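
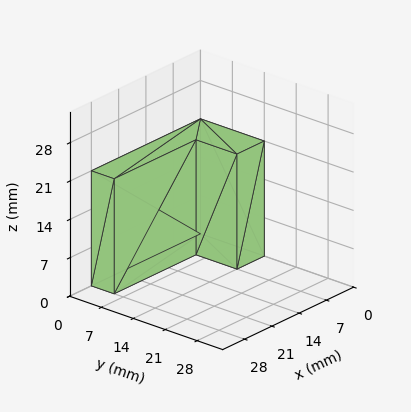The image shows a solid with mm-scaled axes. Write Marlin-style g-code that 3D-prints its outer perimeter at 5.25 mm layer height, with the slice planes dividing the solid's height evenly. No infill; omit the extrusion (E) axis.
Reading the render: the shape is an L-shaped prism: outer 28 × 14 mm, arm thicknesses ≈ 5 mm (horizontal) and 7 mm (vertical), extruded 21 mm in z (dimensions read to the nearest mm from the axis ticks). For the g-code, the solid's height is divided into equal slices at the stated Δz and each level perimeter traced with G1 moves after a G0 lift.

; perimeter-only toolpath
G21 ; units = mm
G90 ; absolute positioning
G28 ; home
; layer 1
G0 Z5.25
G0 X0.00 Y0.00
G1 X28.00 Y0.00
G1 X28.00 Y5.00
G1 X7.00 Y5.00
G1 X7.00 Y14.00
G1 X0.00 Y14.00
G1 X0.00 Y0.00
; layer 2
G0 Z10.50
G0 X0.00 Y0.00
G1 X28.00 Y0.00
G1 X28.00 Y5.00
G1 X7.00 Y5.00
G1 X7.00 Y14.00
G1 X0.00 Y14.00
G1 X0.00 Y0.00
; layer 3
G0 Z15.75
G0 X0.00 Y0.00
G1 X28.00 Y0.00
G1 X28.00 Y5.00
G1 X7.00 Y5.00
G1 X7.00 Y14.00
G1 X0.00 Y14.00
G1 X0.00 Y0.00
; layer 4
G0 Z21.00
G0 X0.00 Y0.00
G1 X28.00 Y0.00
G1 X28.00 Y5.00
G1 X7.00 Y5.00
G1 X7.00 Y14.00
G1 X0.00 Y14.00
G1 X0.00 Y0.00
M2 ; end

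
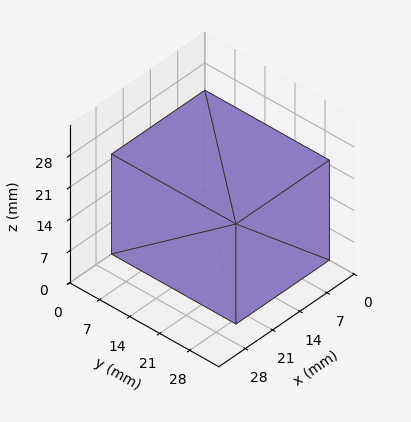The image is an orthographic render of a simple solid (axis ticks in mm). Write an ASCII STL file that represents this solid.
Reading the render: the shape is a rectangular box, roughly 24 × 29 mm footprint and 22 mm tall (dimensions read to the nearest mm from the axis ticks). For the STL, each face is triangulated and given an outward normal.

solid part
  facet normal 0.0000 0.0000 -1.0000
    outer loop
      vertex 24.000 29.000 0.000
      vertex 24.000 0.000 0.000
      vertex 0.000 0.000 0.000
    endloop
  endfacet
  facet normal 0.0000 0.0000 -1.0000
    outer loop
      vertex 0.000 29.000 0.000
      vertex 24.000 29.000 0.000
      vertex 0.000 0.000 0.000
    endloop
  endfacet
  facet normal 0.0000 0.0000 1.0000
    outer loop
      vertex 0.000 0.000 22.000
      vertex 24.000 0.000 22.000
      vertex 24.000 29.000 22.000
    endloop
  endfacet
  facet normal 0.0000 0.0000 1.0000
    outer loop
      vertex 0.000 0.000 22.000
      vertex 24.000 29.000 22.000
      vertex 0.000 29.000 22.000
    endloop
  endfacet
  facet normal 0.0000 -1.0000 0.0000
    outer loop
      vertex 0.000 0.000 0.000
      vertex 24.000 0.000 0.000
      vertex 24.000 0.000 22.000
    endloop
  endfacet
  facet normal 0.0000 -1.0000 0.0000
    outer loop
      vertex 0.000 0.000 0.000
      vertex 24.000 0.000 22.000
      vertex 0.000 0.000 22.000
    endloop
  endfacet
  facet normal 0.0000 1.0000 0.0000
    outer loop
      vertex 24.000 29.000 22.000
      vertex 24.000 29.000 0.000
      vertex 0.000 29.000 0.000
    endloop
  endfacet
  facet normal 0.0000 1.0000 0.0000
    outer loop
      vertex 0.000 29.000 22.000
      vertex 24.000 29.000 22.000
      vertex 0.000 29.000 0.000
    endloop
  endfacet
  facet normal -1.0000 0.0000 0.0000
    outer loop
      vertex 0.000 29.000 22.000
      vertex 0.000 29.000 0.000
      vertex 0.000 0.000 0.000
    endloop
  endfacet
  facet normal -1.0000 0.0000 0.0000
    outer loop
      vertex 0.000 0.000 22.000
      vertex 0.000 29.000 22.000
      vertex 0.000 0.000 0.000
    endloop
  endfacet
  facet normal 1.0000 0.0000 0.0000
    outer loop
      vertex 24.000 0.000 0.000
      vertex 24.000 29.000 0.000
      vertex 24.000 29.000 22.000
    endloop
  endfacet
  facet normal 1.0000 0.0000 0.0000
    outer loop
      vertex 24.000 0.000 0.000
      vertex 24.000 29.000 22.000
      vertex 24.000 0.000 22.000
    endloop
  endfacet
endsolid part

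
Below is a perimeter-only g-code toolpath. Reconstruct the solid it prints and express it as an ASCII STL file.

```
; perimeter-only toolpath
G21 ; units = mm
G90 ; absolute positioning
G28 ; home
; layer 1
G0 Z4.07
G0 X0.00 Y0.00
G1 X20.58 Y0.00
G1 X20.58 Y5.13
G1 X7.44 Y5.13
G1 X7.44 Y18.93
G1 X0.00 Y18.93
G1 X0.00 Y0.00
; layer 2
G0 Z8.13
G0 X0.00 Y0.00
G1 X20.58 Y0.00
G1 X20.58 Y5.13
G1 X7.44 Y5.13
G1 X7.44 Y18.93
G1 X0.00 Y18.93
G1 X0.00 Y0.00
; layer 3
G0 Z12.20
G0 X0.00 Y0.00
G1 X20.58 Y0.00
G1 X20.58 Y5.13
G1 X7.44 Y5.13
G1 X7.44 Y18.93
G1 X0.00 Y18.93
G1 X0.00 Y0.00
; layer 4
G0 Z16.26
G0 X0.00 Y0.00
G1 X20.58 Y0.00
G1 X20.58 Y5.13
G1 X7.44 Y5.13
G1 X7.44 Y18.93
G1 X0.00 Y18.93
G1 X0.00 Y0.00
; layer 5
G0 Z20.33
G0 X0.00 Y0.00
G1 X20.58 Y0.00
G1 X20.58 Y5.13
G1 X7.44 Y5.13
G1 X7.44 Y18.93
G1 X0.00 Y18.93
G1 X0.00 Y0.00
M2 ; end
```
solid part
  facet normal 0.0000 0.0000 -1.0000
    outer loop
      vertex 20.58 5.13 0.00
      vertex 20.58 0.00 0.00
      vertex 0.00 0.00 0.00
    endloop
  endfacet
  facet normal 0.0000 0.0000 -1.0000
    outer loop
      vertex 7.44 5.13 0.00
      vertex 20.58 5.13 0.00
      vertex 0.00 0.00 0.00
    endloop
  endfacet
  facet normal 0.0000 0.0000 -1.0000
    outer loop
      vertex 7.44 18.93 0.00
      vertex 7.44 5.13 0.00
      vertex 0.00 0.00 0.00
    endloop
  endfacet
  facet normal 0.0000 0.0000 -1.0000
    outer loop
      vertex 0.00 18.93 0.00
      vertex 7.44 18.93 0.00
      vertex 0.00 0.00 0.00
    endloop
  endfacet
  facet normal 0.0000 0.0000 1.0000
    outer loop
      vertex 0.00 0.00 20.33
      vertex 20.58 0.00 20.33
      vertex 20.58 5.13 20.33
    endloop
  endfacet
  facet normal 0.0000 0.0000 1.0000
    outer loop
      vertex 0.00 0.00 20.33
      vertex 20.58 5.13 20.33
      vertex 7.44 5.13 20.33
    endloop
  endfacet
  facet normal 0.0000 0.0000 1.0000
    outer loop
      vertex 0.00 0.00 20.33
      vertex 7.44 5.13 20.33
      vertex 7.44 18.93 20.33
    endloop
  endfacet
  facet normal 0.0000 0.0000 1.0000
    outer loop
      vertex 0.00 0.00 20.33
      vertex 7.44 18.93 20.33
      vertex 0.00 18.93 20.33
    endloop
  endfacet
  facet normal 0.0000 -1.0000 0.0000
    outer loop
      vertex 0.00 0.00 0.00
      vertex 20.58 0.00 0.00
      vertex 20.58 0.00 20.33
    endloop
  endfacet
  facet normal 0.0000 -1.0000 0.0000
    outer loop
      vertex 0.00 0.00 0.00
      vertex 20.58 0.00 20.33
      vertex 0.00 0.00 20.33
    endloop
  endfacet
  facet normal 1.0000 0.0000 0.0000
    outer loop
      vertex 20.58 0.00 0.00
      vertex 20.58 5.13 0.00
      vertex 20.58 5.13 20.33
    endloop
  endfacet
  facet normal 1.0000 0.0000 0.0000
    outer loop
      vertex 20.58 0.00 0.00
      vertex 20.58 5.13 20.33
      vertex 20.58 0.00 20.33
    endloop
  endfacet
  facet normal 0.0000 1.0000 0.0000
    outer loop
      vertex 20.58 5.13 0.00
      vertex 7.44 5.13 0.00
      vertex 7.44 5.13 20.33
    endloop
  endfacet
  facet normal 0.0000 1.0000 0.0000
    outer loop
      vertex 20.58 5.13 0.00
      vertex 7.44 5.13 20.33
      vertex 20.58 5.13 20.33
    endloop
  endfacet
  facet normal 1.0000 0.0000 0.0000
    outer loop
      vertex 7.44 5.13 0.00
      vertex 7.44 18.93 0.00
      vertex 7.44 18.93 20.33
    endloop
  endfacet
  facet normal 1.0000 0.0000 0.0000
    outer loop
      vertex 7.44 5.13 0.00
      vertex 7.44 18.93 20.33
      vertex 7.44 5.13 20.33
    endloop
  endfacet
  facet normal 0.0000 1.0000 0.0000
    outer loop
      vertex 7.44 18.93 0.00
      vertex 0.00 18.93 0.00
      vertex 0.00 18.93 20.33
    endloop
  endfacet
  facet normal 0.0000 1.0000 0.0000
    outer loop
      vertex 7.44 18.93 0.00
      vertex 0.00 18.93 20.33
      vertex 7.44 18.93 20.33
    endloop
  endfacet
  facet normal -1.0000 0.0000 0.0000
    outer loop
      vertex 0.00 18.93 0.00
      vertex 0.00 0.00 0.00
      vertex 0.00 0.00 20.33
    endloop
  endfacet
  facet normal -1.0000 0.0000 0.0000
    outer loop
      vertex 0.00 18.93 0.00
      vertex 0.00 0.00 20.33
      vertex 0.00 18.93 20.33
    endloop
  endfacet
endsolid part

The G0 Z moves step by Δz≈4.07 mm. Every layer's G1 loop is the same polygon, so the solid is a straight extrusion of it from z=0 to z≈20.3. Closing with flat bottom and top caps and triangulating gives 20 facets — an L-shaped prism: outer 20.6 × 18.9 mm, arm thicknesses ≈ 5.13 mm (horizontal) and 7.44 mm (vertical), extruded 20.3 mm in z.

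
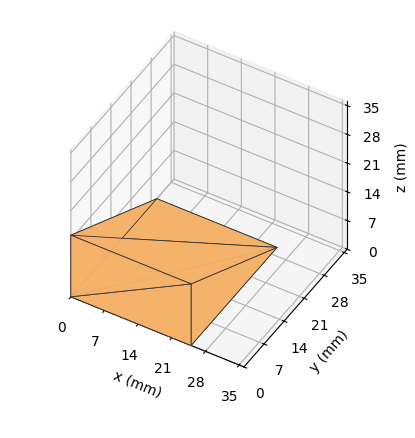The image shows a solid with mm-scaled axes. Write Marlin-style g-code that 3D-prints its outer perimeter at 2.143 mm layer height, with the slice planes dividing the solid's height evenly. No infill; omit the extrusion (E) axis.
Reading the render: the shape is a wedge (ramp): 25 × 30 mm base, rising to 15 mm along the y=0 edge and sloping linearly to z=0 at y=30 (dimensions read to the nearest mm from the axis ticks). For the g-code, the solid's height is divided into equal slices at the stated Δz and each level perimeter traced with G1 moves after a G0 lift.

; perimeter-only toolpath
G21 ; units = mm
G90 ; absolute positioning
G28 ; home
; layer 1
G0 Z2.143
G0 X0.000 Y0.000
G1 X25.000 Y0.000
G1 X25.000 Y25.714
G1 X0.000 Y25.714
G1 X0.000 Y0.000
; layer 2
G0 Z4.286
G0 X0.000 Y0.000
G1 X25.000 Y0.000
G1 X25.000 Y21.429
G1 X0.000 Y21.429
G1 X0.000 Y0.000
; layer 3
G0 Z6.429
G0 X0.000 Y0.000
G1 X25.000 Y0.000
G1 X25.000 Y17.143
G1 X0.000 Y17.143
G1 X0.000 Y0.000
; layer 4
G0 Z8.571
G0 X0.000 Y0.000
G1 X25.000 Y0.000
G1 X25.000 Y12.857
G1 X0.000 Y12.857
G1 X0.000 Y0.000
; layer 5
G0 Z10.714
G0 X0.000 Y0.000
G1 X25.000 Y0.000
G1 X25.000 Y8.571
G1 X0.000 Y8.571
G1 X0.000 Y0.000
; layer 6
G0 Z12.857
G0 X0.000 Y0.000
G1 X25.000 Y0.000
G1 X25.000 Y4.286
G1 X0.000 Y4.286
G1 X0.000 Y0.000
M2 ; end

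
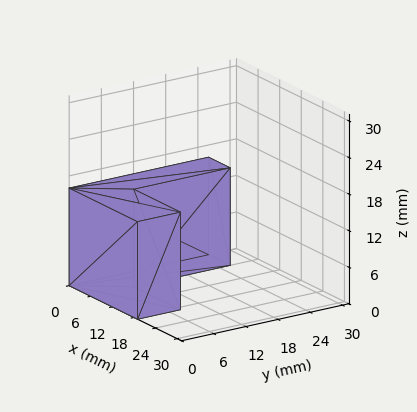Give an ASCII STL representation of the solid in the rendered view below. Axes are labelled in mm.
Reading the render: the shape is an L-shaped prism: outer 19 × 26 mm, arm thicknesses ≈ 8 mm (horizontal) and 6 mm (vertical), extruded 16 mm in z (dimensions read to the nearest mm from the axis ticks). For the STL, each face is triangulated and given an outward normal.

solid part
  facet normal 0.0000 0.0000 -1.0000
    outer loop
      vertex 19.00 8.00 0.00
      vertex 19.00 0.00 0.00
      vertex 0.00 0.00 0.00
    endloop
  endfacet
  facet normal 0.0000 0.0000 -1.0000
    outer loop
      vertex 6.00 8.00 0.00
      vertex 19.00 8.00 0.00
      vertex 0.00 0.00 0.00
    endloop
  endfacet
  facet normal 0.0000 0.0000 -1.0000
    outer loop
      vertex 6.00 26.00 0.00
      vertex 6.00 8.00 0.00
      vertex 0.00 0.00 0.00
    endloop
  endfacet
  facet normal 0.0000 0.0000 -1.0000
    outer loop
      vertex 0.00 26.00 0.00
      vertex 6.00 26.00 0.00
      vertex 0.00 0.00 0.00
    endloop
  endfacet
  facet normal 0.0000 0.0000 1.0000
    outer loop
      vertex 0.00 0.00 16.00
      vertex 19.00 0.00 16.00
      vertex 19.00 8.00 16.00
    endloop
  endfacet
  facet normal 0.0000 0.0000 1.0000
    outer loop
      vertex 0.00 0.00 16.00
      vertex 19.00 8.00 16.00
      vertex 6.00 8.00 16.00
    endloop
  endfacet
  facet normal 0.0000 0.0000 1.0000
    outer loop
      vertex 0.00 0.00 16.00
      vertex 6.00 8.00 16.00
      vertex 6.00 26.00 16.00
    endloop
  endfacet
  facet normal 0.0000 0.0000 1.0000
    outer loop
      vertex 0.00 0.00 16.00
      vertex 6.00 26.00 16.00
      vertex 0.00 26.00 16.00
    endloop
  endfacet
  facet normal 0.0000 -1.0000 0.0000
    outer loop
      vertex 0.00 0.00 0.00
      vertex 19.00 0.00 0.00
      vertex 19.00 0.00 16.00
    endloop
  endfacet
  facet normal 0.0000 -1.0000 0.0000
    outer loop
      vertex 0.00 0.00 0.00
      vertex 19.00 0.00 16.00
      vertex 0.00 0.00 16.00
    endloop
  endfacet
  facet normal 1.0000 0.0000 0.0000
    outer loop
      vertex 19.00 0.00 0.00
      vertex 19.00 8.00 0.00
      vertex 19.00 8.00 16.00
    endloop
  endfacet
  facet normal 1.0000 0.0000 0.0000
    outer loop
      vertex 19.00 0.00 0.00
      vertex 19.00 8.00 16.00
      vertex 19.00 0.00 16.00
    endloop
  endfacet
  facet normal 0.0000 1.0000 0.0000
    outer loop
      vertex 19.00 8.00 0.00
      vertex 6.00 8.00 0.00
      vertex 6.00 8.00 16.00
    endloop
  endfacet
  facet normal 0.0000 1.0000 0.0000
    outer loop
      vertex 19.00 8.00 0.00
      vertex 6.00 8.00 16.00
      vertex 19.00 8.00 16.00
    endloop
  endfacet
  facet normal 1.0000 0.0000 0.0000
    outer loop
      vertex 6.00 8.00 0.00
      vertex 6.00 26.00 0.00
      vertex 6.00 26.00 16.00
    endloop
  endfacet
  facet normal 1.0000 0.0000 0.0000
    outer loop
      vertex 6.00 8.00 0.00
      vertex 6.00 26.00 16.00
      vertex 6.00 8.00 16.00
    endloop
  endfacet
  facet normal 0.0000 1.0000 0.0000
    outer loop
      vertex 6.00 26.00 0.00
      vertex 0.00 26.00 0.00
      vertex 0.00 26.00 16.00
    endloop
  endfacet
  facet normal 0.0000 1.0000 0.0000
    outer loop
      vertex 6.00 26.00 0.00
      vertex 0.00 26.00 16.00
      vertex 6.00 26.00 16.00
    endloop
  endfacet
  facet normal -1.0000 0.0000 0.0000
    outer loop
      vertex 0.00 26.00 0.00
      vertex 0.00 0.00 0.00
      vertex 0.00 0.00 16.00
    endloop
  endfacet
  facet normal -1.0000 0.0000 0.0000
    outer loop
      vertex 0.00 26.00 0.00
      vertex 0.00 0.00 16.00
      vertex 0.00 26.00 16.00
    endloop
  endfacet
endsolid part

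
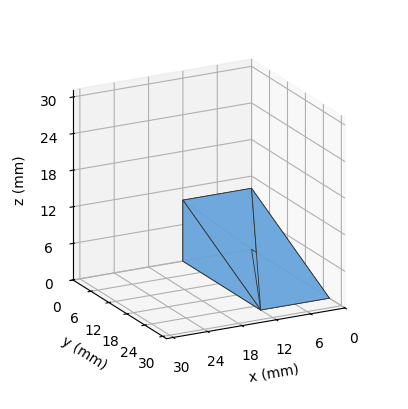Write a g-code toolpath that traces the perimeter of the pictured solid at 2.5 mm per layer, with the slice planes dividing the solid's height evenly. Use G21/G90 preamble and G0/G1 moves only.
Reading the render: the shape is a wedge (ramp): 12 × 26 mm base, rising to 10 mm along the y=0 edge and sloping linearly to z=0 at y=26 (dimensions read to the nearest mm from the axis ticks). For the g-code, the solid's height is divided into equal slices at the stated Δz and each level perimeter traced with G1 moves after a G0 lift.

; perimeter-only toolpath
G21 ; units = mm
G90 ; absolute positioning
G28 ; home
; layer 1
G0 Z2.5
G0 X0.0 Y0.0
G1 X12.0 Y0.0
G1 X12.0 Y19.5
G1 X0.0 Y19.5
G1 X0.0 Y0.0
; layer 2
G0 Z5.0
G0 X0.0 Y0.0
G1 X12.0 Y0.0
G1 X12.0 Y13.0
G1 X0.0 Y13.0
G1 X0.0 Y0.0
; layer 3
G0 Z7.5
G0 X0.0 Y0.0
G1 X12.0 Y0.0
G1 X12.0 Y6.5
G1 X0.0 Y6.5
G1 X0.0 Y0.0
M2 ; end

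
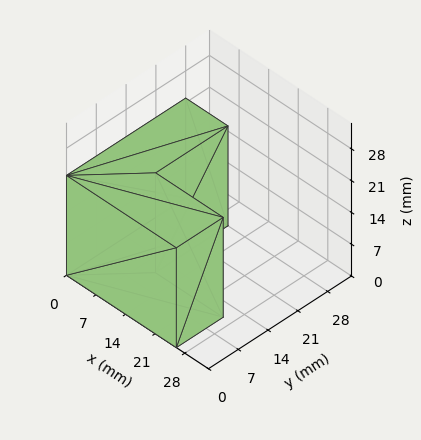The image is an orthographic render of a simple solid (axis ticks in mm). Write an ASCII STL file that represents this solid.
Reading the render: the shape is an L-shaped prism: outer 26 × 28 mm, arm thicknesses ≈ 11 mm (horizontal) and 10 mm (vertical), extruded 22 mm in z (dimensions read to the nearest mm from the axis ticks). For the STL, each face is triangulated and given an outward normal.

solid part
  facet normal 0.0000 0.0000 -1.0000
    outer loop
      vertex 26.000 11.000 0.000
      vertex 26.000 0.000 0.000
      vertex 0.000 0.000 0.000
    endloop
  endfacet
  facet normal 0.0000 0.0000 -1.0000
    outer loop
      vertex 10.000 11.000 0.000
      vertex 26.000 11.000 0.000
      vertex 0.000 0.000 0.000
    endloop
  endfacet
  facet normal 0.0000 0.0000 -1.0000
    outer loop
      vertex 10.000 28.000 0.000
      vertex 10.000 11.000 0.000
      vertex 0.000 0.000 0.000
    endloop
  endfacet
  facet normal 0.0000 0.0000 -1.0000
    outer loop
      vertex 0.000 28.000 0.000
      vertex 10.000 28.000 0.000
      vertex 0.000 0.000 0.000
    endloop
  endfacet
  facet normal 0.0000 0.0000 1.0000
    outer loop
      vertex 0.000 0.000 22.000
      vertex 26.000 0.000 22.000
      vertex 26.000 11.000 22.000
    endloop
  endfacet
  facet normal 0.0000 0.0000 1.0000
    outer loop
      vertex 0.000 0.000 22.000
      vertex 26.000 11.000 22.000
      vertex 10.000 11.000 22.000
    endloop
  endfacet
  facet normal 0.0000 0.0000 1.0000
    outer loop
      vertex 0.000 0.000 22.000
      vertex 10.000 11.000 22.000
      vertex 10.000 28.000 22.000
    endloop
  endfacet
  facet normal 0.0000 0.0000 1.0000
    outer loop
      vertex 0.000 0.000 22.000
      vertex 10.000 28.000 22.000
      vertex 0.000 28.000 22.000
    endloop
  endfacet
  facet normal 0.0000 -1.0000 0.0000
    outer loop
      vertex 0.000 0.000 0.000
      vertex 26.000 0.000 0.000
      vertex 26.000 0.000 22.000
    endloop
  endfacet
  facet normal 0.0000 -1.0000 0.0000
    outer loop
      vertex 0.000 0.000 0.000
      vertex 26.000 0.000 22.000
      vertex 0.000 0.000 22.000
    endloop
  endfacet
  facet normal 1.0000 0.0000 0.0000
    outer loop
      vertex 26.000 0.000 0.000
      vertex 26.000 11.000 0.000
      vertex 26.000 11.000 22.000
    endloop
  endfacet
  facet normal 1.0000 0.0000 0.0000
    outer loop
      vertex 26.000 0.000 0.000
      vertex 26.000 11.000 22.000
      vertex 26.000 0.000 22.000
    endloop
  endfacet
  facet normal 0.0000 1.0000 0.0000
    outer loop
      vertex 26.000 11.000 0.000
      vertex 10.000 11.000 0.000
      vertex 10.000 11.000 22.000
    endloop
  endfacet
  facet normal 0.0000 1.0000 0.0000
    outer loop
      vertex 26.000 11.000 0.000
      vertex 10.000 11.000 22.000
      vertex 26.000 11.000 22.000
    endloop
  endfacet
  facet normal 1.0000 0.0000 0.0000
    outer loop
      vertex 10.000 11.000 0.000
      vertex 10.000 28.000 0.000
      vertex 10.000 28.000 22.000
    endloop
  endfacet
  facet normal 1.0000 0.0000 0.0000
    outer loop
      vertex 10.000 11.000 0.000
      vertex 10.000 28.000 22.000
      vertex 10.000 11.000 22.000
    endloop
  endfacet
  facet normal 0.0000 1.0000 0.0000
    outer loop
      vertex 10.000 28.000 0.000
      vertex 0.000 28.000 0.000
      vertex 0.000 28.000 22.000
    endloop
  endfacet
  facet normal 0.0000 1.0000 0.0000
    outer loop
      vertex 10.000 28.000 0.000
      vertex 0.000 28.000 22.000
      vertex 10.000 28.000 22.000
    endloop
  endfacet
  facet normal -1.0000 0.0000 0.0000
    outer loop
      vertex 0.000 28.000 0.000
      vertex 0.000 0.000 0.000
      vertex 0.000 0.000 22.000
    endloop
  endfacet
  facet normal -1.0000 0.0000 0.0000
    outer loop
      vertex 0.000 28.000 0.000
      vertex 0.000 0.000 22.000
      vertex 0.000 28.000 22.000
    endloop
  endfacet
endsolid part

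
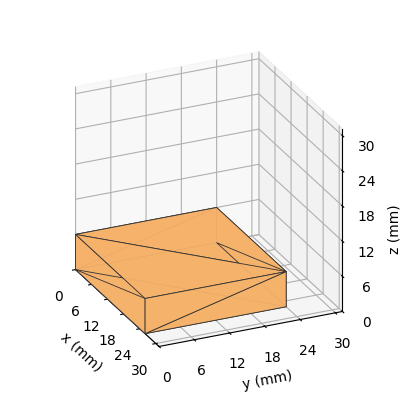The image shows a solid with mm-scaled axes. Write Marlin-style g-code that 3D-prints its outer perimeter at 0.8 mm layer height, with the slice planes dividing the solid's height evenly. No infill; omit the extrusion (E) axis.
Reading the render: the shape is a rectangular box, roughly 26 × 24 mm footprint and 6 mm tall (dimensions read to the nearest mm from the axis ticks). For the g-code, the solid's height is divided into equal slices at the stated Δz and each level perimeter traced with G1 moves after a G0 lift.

; perimeter-only toolpath
G21 ; units = mm
G90 ; absolute positioning
G28 ; home
; layer 1
G0 Z0.8
G0 X0.0 Y0.0
G1 X26.0 Y0.0
G1 X26.0 Y24.0
G1 X0.0 Y24.0
G1 X0.0 Y0.0
; layer 2
G0 Z1.5
G0 X0.0 Y0.0
G1 X26.0 Y0.0
G1 X26.0 Y24.0
G1 X0.0 Y24.0
G1 X0.0 Y0.0
; layer 3
G0 Z2.2
G0 X0.0 Y0.0
G1 X26.0 Y0.0
G1 X26.0 Y24.0
G1 X0.0 Y24.0
G1 X0.0 Y0.0
; layer 4
G0 Z3.0
G0 X0.0 Y0.0
G1 X26.0 Y0.0
G1 X26.0 Y24.0
G1 X0.0 Y24.0
G1 X0.0 Y0.0
; layer 5
G0 Z3.8
G0 X0.0 Y0.0
G1 X26.0 Y0.0
G1 X26.0 Y24.0
G1 X0.0 Y24.0
G1 X0.0 Y0.0
; layer 6
G0 Z4.5
G0 X0.0 Y0.0
G1 X26.0 Y0.0
G1 X26.0 Y24.0
G1 X0.0 Y24.0
G1 X0.0 Y0.0
; layer 7
G0 Z5.2
G0 X0.0 Y0.0
G1 X26.0 Y0.0
G1 X26.0 Y24.0
G1 X0.0 Y24.0
G1 X0.0 Y0.0
; layer 8
G0 Z6.0
G0 X0.0 Y0.0
G1 X26.0 Y0.0
G1 X26.0 Y24.0
G1 X0.0 Y24.0
G1 X0.0 Y0.0
M2 ; end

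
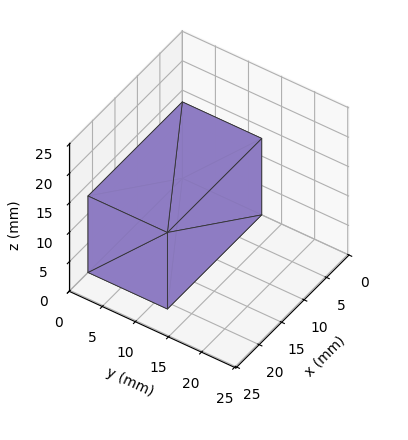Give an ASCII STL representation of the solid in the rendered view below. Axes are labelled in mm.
Reading the render: the shape is a rectangular box, roughly 21 × 12 mm footprint and 13 mm tall (dimensions read to the nearest mm from the axis ticks). For the STL, each face is triangulated and given an outward normal.

solid part
  facet normal 0.0000 0.0000 -1.0000
    outer loop
      vertex 21.0 12.0 0.0
      vertex 21.0 0.0 0.0
      vertex 0.0 0.0 0.0
    endloop
  endfacet
  facet normal 0.0000 0.0000 -1.0000
    outer loop
      vertex 0.0 12.0 0.0
      vertex 21.0 12.0 0.0
      vertex 0.0 0.0 0.0
    endloop
  endfacet
  facet normal 0.0000 0.0000 1.0000
    outer loop
      vertex 0.0 0.0 13.0
      vertex 21.0 0.0 13.0
      vertex 21.0 12.0 13.0
    endloop
  endfacet
  facet normal 0.0000 0.0000 1.0000
    outer loop
      vertex 0.0 0.0 13.0
      vertex 21.0 12.0 13.0
      vertex 0.0 12.0 13.0
    endloop
  endfacet
  facet normal 0.0000 -1.0000 0.0000
    outer loop
      vertex 0.0 0.0 0.0
      vertex 21.0 0.0 0.0
      vertex 21.0 0.0 13.0
    endloop
  endfacet
  facet normal 0.0000 -1.0000 0.0000
    outer loop
      vertex 0.0 0.0 0.0
      vertex 21.0 0.0 13.0
      vertex 0.0 0.0 13.0
    endloop
  endfacet
  facet normal 0.0000 1.0000 0.0000
    outer loop
      vertex 21.0 12.0 13.0
      vertex 21.0 12.0 0.0
      vertex 0.0 12.0 0.0
    endloop
  endfacet
  facet normal 0.0000 1.0000 0.0000
    outer loop
      vertex 0.0 12.0 13.0
      vertex 21.0 12.0 13.0
      vertex 0.0 12.0 0.0
    endloop
  endfacet
  facet normal -1.0000 0.0000 0.0000
    outer loop
      vertex 0.0 12.0 13.0
      vertex 0.0 12.0 0.0
      vertex 0.0 0.0 0.0
    endloop
  endfacet
  facet normal -1.0000 0.0000 0.0000
    outer loop
      vertex 0.0 0.0 13.0
      vertex 0.0 12.0 13.0
      vertex 0.0 0.0 0.0
    endloop
  endfacet
  facet normal 1.0000 0.0000 0.0000
    outer loop
      vertex 21.0 0.0 0.0
      vertex 21.0 12.0 0.0
      vertex 21.0 12.0 13.0
    endloop
  endfacet
  facet normal 1.0000 0.0000 0.0000
    outer loop
      vertex 21.0 0.0 0.0
      vertex 21.0 12.0 13.0
      vertex 21.0 0.0 13.0
    endloop
  endfacet
endsolid part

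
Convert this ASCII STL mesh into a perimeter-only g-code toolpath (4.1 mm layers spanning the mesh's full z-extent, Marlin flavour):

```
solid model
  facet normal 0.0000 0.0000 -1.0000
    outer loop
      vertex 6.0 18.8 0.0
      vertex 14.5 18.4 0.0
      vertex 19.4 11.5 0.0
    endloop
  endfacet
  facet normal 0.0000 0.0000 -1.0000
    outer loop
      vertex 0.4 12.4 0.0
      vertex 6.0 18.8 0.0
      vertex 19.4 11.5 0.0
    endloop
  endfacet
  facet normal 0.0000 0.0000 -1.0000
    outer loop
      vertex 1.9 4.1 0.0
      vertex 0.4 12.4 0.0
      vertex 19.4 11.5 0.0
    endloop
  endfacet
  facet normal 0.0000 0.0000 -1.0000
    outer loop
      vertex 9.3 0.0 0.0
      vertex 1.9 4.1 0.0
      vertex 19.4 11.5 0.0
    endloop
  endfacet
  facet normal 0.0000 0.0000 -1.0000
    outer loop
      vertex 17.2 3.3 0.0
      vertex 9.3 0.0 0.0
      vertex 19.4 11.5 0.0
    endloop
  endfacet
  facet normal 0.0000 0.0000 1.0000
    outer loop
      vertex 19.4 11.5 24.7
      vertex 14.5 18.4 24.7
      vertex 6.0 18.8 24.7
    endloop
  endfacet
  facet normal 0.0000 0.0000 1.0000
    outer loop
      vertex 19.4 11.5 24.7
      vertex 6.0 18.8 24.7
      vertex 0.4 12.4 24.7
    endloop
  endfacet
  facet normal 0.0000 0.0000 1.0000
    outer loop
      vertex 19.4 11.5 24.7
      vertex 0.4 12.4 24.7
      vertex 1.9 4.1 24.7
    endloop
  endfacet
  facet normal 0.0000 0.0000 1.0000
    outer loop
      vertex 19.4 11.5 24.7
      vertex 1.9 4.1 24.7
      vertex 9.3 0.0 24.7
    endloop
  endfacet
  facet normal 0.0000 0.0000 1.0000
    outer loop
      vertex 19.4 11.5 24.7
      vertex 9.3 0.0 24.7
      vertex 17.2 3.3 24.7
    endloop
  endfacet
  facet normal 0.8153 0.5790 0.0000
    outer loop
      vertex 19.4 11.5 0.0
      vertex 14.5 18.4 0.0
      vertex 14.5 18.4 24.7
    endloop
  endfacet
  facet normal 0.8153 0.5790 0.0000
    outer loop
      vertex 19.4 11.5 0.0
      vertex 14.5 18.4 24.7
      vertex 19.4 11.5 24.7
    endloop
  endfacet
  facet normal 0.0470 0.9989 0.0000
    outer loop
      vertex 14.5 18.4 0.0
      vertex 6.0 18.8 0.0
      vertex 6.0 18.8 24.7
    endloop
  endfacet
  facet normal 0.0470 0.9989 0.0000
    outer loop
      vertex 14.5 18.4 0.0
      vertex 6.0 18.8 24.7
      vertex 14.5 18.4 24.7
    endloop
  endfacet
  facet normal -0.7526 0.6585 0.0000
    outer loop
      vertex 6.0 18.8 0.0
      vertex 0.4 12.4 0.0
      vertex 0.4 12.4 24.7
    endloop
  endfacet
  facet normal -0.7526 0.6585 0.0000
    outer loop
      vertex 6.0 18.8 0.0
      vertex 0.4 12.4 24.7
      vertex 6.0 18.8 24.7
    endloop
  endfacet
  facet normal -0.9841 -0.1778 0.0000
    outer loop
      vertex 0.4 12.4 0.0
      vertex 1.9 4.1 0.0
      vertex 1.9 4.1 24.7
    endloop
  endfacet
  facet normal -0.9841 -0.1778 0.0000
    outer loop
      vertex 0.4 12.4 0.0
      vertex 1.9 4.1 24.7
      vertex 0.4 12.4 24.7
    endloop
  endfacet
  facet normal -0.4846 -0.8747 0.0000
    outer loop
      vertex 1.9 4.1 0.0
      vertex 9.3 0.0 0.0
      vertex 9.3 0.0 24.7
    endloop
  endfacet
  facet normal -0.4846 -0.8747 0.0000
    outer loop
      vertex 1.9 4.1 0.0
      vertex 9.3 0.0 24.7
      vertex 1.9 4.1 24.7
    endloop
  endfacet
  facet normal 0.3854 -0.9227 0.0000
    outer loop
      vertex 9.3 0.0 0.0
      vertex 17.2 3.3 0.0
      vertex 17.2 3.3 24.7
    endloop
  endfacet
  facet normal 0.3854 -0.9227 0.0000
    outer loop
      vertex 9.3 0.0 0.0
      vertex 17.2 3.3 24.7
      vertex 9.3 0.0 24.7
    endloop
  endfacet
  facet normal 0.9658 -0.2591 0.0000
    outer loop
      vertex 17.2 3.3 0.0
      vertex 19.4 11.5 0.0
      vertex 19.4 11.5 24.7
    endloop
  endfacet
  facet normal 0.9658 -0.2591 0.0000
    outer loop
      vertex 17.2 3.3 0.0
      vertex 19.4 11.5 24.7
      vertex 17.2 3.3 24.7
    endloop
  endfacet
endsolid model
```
; perimeter-only toolpath
G21 ; units = mm
G90 ; absolute positioning
G28 ; home
; layer 1
G0 Z4.1
G0 X19.4 Y11.5
G1 X14.5 Y18.4
G1 X6.0 Y18.8
G1 X0.4 Y12.4
G1 X1.9 Y4.1
G1 X9.3 Y0.0
G1 X17.2 Y3.3
G1 X19.4 Y11.5
; layer 2
G0 Z8.2
G0 X19.4 Y11.5
G1 X14.5 Y18.4
G1 X6.0 Y18.8
G1 X0.4 Y12.4
G1 X1.9 Y4.1
G1 X9.3 Y0.0
G1 X17.2 Y3.3
G1 X19.4 Y11.5
; layer 3
G0 Z12.3
G0 X19.4 Y11.5
G1 X14.5 Y18.4
G1 X6.0 Y18.8
G1 X0.4 Y12.4
G1 X1.9 Y4.1
G1 X9.3 Y0.0
G1 X17.2 Y3.3
G1 X19.4 Y11.5
; layer 4
G0 Z16.5
G0 X19.4 Y11.5
G1 X14.5 Y18.4
G1 X6.0 Y18.8
G1 X0.4 Y12.4
G1 X1.9 Y4.1
G1 X9.3 Y0.0
G1 X17.2 Y3.3
G1 X19.4 Y11.5
; layer 5
G0 Z20.6
G0 X19.4 Y11.5
G1 X14.5 Y18.4
G1 X6.0 Y18.8
G1 X0.4 Y12.4
G1 X1.9 Y4.1
G1 X9.3 Y0.0
G1 X17.2 Y3.3
G1 X19.4 Y11.5
; layer 6
G0 Z24.7
G0 X19.4 Y11.5
G1 X14.5 Y18.4
G1 X6.0 Y18.8
G1 X0.4 Y12.4
G1 X1.9 Y4.1
G1 X9.3 Y0.0
G1 X17.2 Y3.3
G1 X19.4 Y11.5
M2 ; end

The solid is a regular 7-sided prism (a cylinder approximated with 7 flat sides), circumscribed radius ≈ 9.8 mm, height ≈ 24.7 mm. Slicing at Δz = 4.1 mm — 6 equal slices spanning the solid's height, so layer i sits at z = i·h/6 — gives 6 non-empty perimeters. Each is a 7-segment closed polygon; G0 lifts to the layer z and rapids to the start vertex, then G1 traces the edges.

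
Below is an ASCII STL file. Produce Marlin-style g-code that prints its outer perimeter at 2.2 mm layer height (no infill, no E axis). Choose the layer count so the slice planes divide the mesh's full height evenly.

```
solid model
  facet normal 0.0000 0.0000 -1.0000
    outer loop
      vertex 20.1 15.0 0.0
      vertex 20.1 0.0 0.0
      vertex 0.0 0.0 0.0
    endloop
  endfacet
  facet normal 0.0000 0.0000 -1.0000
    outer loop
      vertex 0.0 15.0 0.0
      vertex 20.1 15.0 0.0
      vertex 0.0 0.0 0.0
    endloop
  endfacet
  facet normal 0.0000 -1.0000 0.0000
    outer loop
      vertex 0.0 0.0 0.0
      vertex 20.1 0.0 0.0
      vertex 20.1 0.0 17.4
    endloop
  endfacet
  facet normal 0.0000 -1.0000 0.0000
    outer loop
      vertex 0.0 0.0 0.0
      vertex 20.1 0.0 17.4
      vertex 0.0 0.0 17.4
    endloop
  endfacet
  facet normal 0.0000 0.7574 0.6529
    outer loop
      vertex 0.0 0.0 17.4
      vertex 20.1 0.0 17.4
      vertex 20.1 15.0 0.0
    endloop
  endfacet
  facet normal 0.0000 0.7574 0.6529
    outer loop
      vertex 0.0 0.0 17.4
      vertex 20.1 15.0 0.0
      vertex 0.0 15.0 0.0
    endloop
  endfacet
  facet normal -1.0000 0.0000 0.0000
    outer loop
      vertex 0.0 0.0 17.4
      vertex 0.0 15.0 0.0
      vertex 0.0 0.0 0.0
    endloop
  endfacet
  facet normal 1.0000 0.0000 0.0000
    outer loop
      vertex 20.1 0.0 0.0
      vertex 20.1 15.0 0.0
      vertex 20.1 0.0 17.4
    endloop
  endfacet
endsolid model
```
; perimeter-only toolpath
G21 ; units = mm
G90 ; absolute positioning
G28 ; home
; layer 1
G0 Z2.2
G0 X0.0 Y0.0
G1 X20.1 Y0.0
G1 X20.1 Y13.1
G1 X0.0 Y13.1
G1 X0.0 Y0.0
; layer 2
G0 Z4.3
G0 X0.0 Y0.0
G1 X20.1 Y0.0
G1 X20.1 Y11.2
G1 X0.0 Y11.2
G1 X0.0 Y0.0
; layer 3
G0 Z6.5
G0 X0.0 Y0.0
G1 X20.1 Y0.0
G1 X20.1 Y9.4
G1 X0.0 Y9.4
G1 X0.0 Y0.0
; layer 4
G0 Z8.7
G0 X0.0 Y0.0
G1 X20.1 Y0.0
G1 X20.1 Y7.5
G1 X0.0 Y7.5
G1 X0.0 Y0.0
; layer 5
G0 Z10.9
G0 X0.0 Y0.0
G1 X20.1 Y0.0
G1 X20.1 Y5.6
G1 X0.0 Y5.6
G1 X0.0 Y0.0
; layer 6
G0 Z13.0
G0 X0.0 Y0.0
G1 X20.1 Y0.0
G1 X20.1 Y3.8
G1 X0.0 Y3.8
G1 X0.0 Y0.0
; layer 7
G0 Z15.2
G0 X0.0 Y0.0
G1 X20.1 Y0.0
G1 X20.1 Y1.9
G1 X0.0 Y1.9
G1 X0.0 Y0.0
M2 ; end

The solid is a wedge (ramp): 20.1 × 15 mm base, rising to 17.4 mm along the y=0 edge and sloping linearly to z=0 at y=15. Slicing at Δz = 2.2 mm — 8 equal slices spanning the solid's height, so layer i sits at z = i·h/8 — gives 7 non-empty perimeters. Each is a 4-segment closed polygon; G0 lifts to the layer z and rapids to the start vertex, then G1 traces the edges. The cross-section shrinks linearly with z (the slice at the apex is degenerate and omitted).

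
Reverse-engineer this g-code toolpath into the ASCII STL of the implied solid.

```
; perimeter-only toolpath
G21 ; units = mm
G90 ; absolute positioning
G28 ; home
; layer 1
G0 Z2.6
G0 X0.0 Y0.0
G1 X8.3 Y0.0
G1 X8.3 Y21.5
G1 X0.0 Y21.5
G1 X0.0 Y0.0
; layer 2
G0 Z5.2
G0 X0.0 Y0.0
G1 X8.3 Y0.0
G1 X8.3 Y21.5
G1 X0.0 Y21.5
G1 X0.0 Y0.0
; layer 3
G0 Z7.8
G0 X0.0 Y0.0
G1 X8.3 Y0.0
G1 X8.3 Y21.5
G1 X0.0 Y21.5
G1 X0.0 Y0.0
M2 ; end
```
solid part
  facet normal 0.0000 0.0000 -1.0000
    outer loop
      vertex 8.3 21.5 0.0
      vertex 8.3 0.0 0.0
      vertex 0.0 0.0 0.0
    endloop
  endfacet
  facet normal 0.0000 0.0000 -1.0000
    outer loop
      vertex 0.0 21.5 0.0
      vertex 8.3 21.5 0.0
      vertex 0.0 0.0 0.0
    endloop
  endfacet
  facet normal 0.0000 0.0000 1.0000
    outer loop
      vertex 0.0 0.0 7.8
      vertex 8.3 0.0 7.8
      vertex 8.3 21.5 7.8
    endloop
  endfacet
  facet normal 0.0000 0.0000 1.0000
    outer loop
      vertex 0.0 0.0 7.8
      vertex 8.3 21.5 7.8
      vertex 0.0 21.5 7.8
    endloop
  endfacet
  facet normal 0.0000 -1.0000 0.0000
    outer loop
      vertex 0.0 0.0 0.0
      vertex 8.3 0.0 0.0
      vertex 8.3 0.0 7.8
    endloop
  endfacet
  facet normal 0.0000 -1.0000 0.0000
    outer loop
      vertex 0.0 0.0 0.0
      vertex 8.3 0.0 7.8
      vertex 0.0 0.0 7.8
    endloop
  endfacet
  facet normal 0.0000 1.0000 0.0000
    outer loop
      vertex 8.3 21.5 7.8
      vertex 8.3 21.5 0.0
      vertex 0.0 21.5 0.0
    endloop
  endfacet
  facet normal 0.0000 1.0000 0.0000
    outer loop
      vertex 0.0 21.5 7.8
      vertex 8.3 21.5 7.8
      vertex 0.0 21.5 0.0
    endloop
  endfacet
  facet normal -1.0000 0.0000 0.0000
    outer loop
      vertex 0.0 21.5 7.8
      vertex 0.0 21.5 0.0
      vertex 0.0 0.0 0.0
    endloop
  endfacet
  facet normal -1.0000 0.0000 0.0000
    outer loop
      vertex 0.0 0.0 7.8
      vertex 0.0 21.5 7.8
      vertex 0.0 0.0 0.0
    endloop
  endfacet
  facet normal 1.0000 0.0000 0.0000
    outer loop
      vertex 8.3 0.0 0.0
      vertex 8.3 21.5 0.0
      vertex 8.3 21.5 7.8
    endloop
  endfacet
  facet normal 1.0000 0.0000 0.0000
    outer loop
      vertex 8.3 0.0 0.0
      vertex 8.3 21.5 7.8
      vertex 8.3 0.0 7.8
    endloop
  endfacet
endsolid part

The G0 Z moves step by Δz≈2.6 mm. Every layer's G1 loop is the same polygon, so the solid is a straight extrusion of it from z=0 to z≈7.8. Closing with flat bottom and top caps and triangulating gives 12 facets — a rectangular box, roughly 8.3 × 21.5 mm footprint and 7.8 mm tall.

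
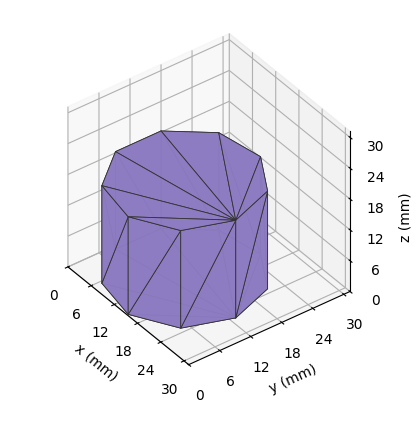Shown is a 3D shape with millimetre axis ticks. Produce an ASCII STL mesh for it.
Reading the render: the shape is a regular 9-sided prism (a cylinder approximated with 9 flat sides), circumscribed radius ≈ 13 mm, height ≈ 19 mm (dimensions read to the nearest mm from the axis ticks). For the STL, each face is triangulated and given an outward normal.

solid part
  facet normal 0.0000 0.0000 -1.0000
    outer loop
      vertex 15.3 25.8 0.0
      vertex 23.0 21.4 0.0
      vertex 26.0 13.0 0.0
    endloop
  endfacet
  facet normal 0.0000 0.0000 -1.0000
    outer loop
      vertex 6.5 24.3 0.0
      vertex 15.3 25.8 0.0
      vertex 26.0 13.0 0.0
    endloop
  endfacet
  facet normal 0.0000 0.0000 -1.0000
    outer loop
      vertex 0.8 17.4 0.0
      vertex 6.5 24.3 0.0
      vertex 26.0 13.0 0.0
    endloop
  endfacet
  facet normal 0.0000 0.0000 -1.0000
    outer loop
      vertex 0.8 8.6 0.0
      vertex 0.8 17.4 0.0
      vertex 26.0 13.0 0.0
    endloop
  endfacet
  facet normal 0.0000 0.0000 -1.0000
    outer loop
      vertex 6.5 1.7 0.0
      vertex 0.8 8.6 0.0
      vertex 26.0 13.0 0.0
    endloop
  endfacet
  facet normal 0.0000 0.0000 -1.0000
    outer loop
      vertex 15.3 0.2 0.0
      vertex 6.5 1.7 0.0
      vertex 26.0 13.0 0.0
    endloop
  endfacet
  facet normal 0.0000 0.0000 -1.0000
    outer loop
      vertex 23.0 4.6 0.0
      vertex 15.3 0.2 0.0
      vertex 26.0 13.0 0.0
    endloop
  endfacet
  facet normal 0.0000 0.0000 1.0000
    outer loop
      vertex 26.0 13.0 19.0
      vertex 23.0 21.4 19.0
      vertex 15.3 25.8 19.0
    endloop
  endfacet
  facet normal 0.0000 0.0000 1.0000
    outer loop
      vertex 26.0 13.0 19.0
      vertex 15.3 25.8 19.0
      vertex 6.5 24.3 19.0
    endloop
  endfacet
  facet normal 0.0000 0.0000 1.0000
    outer loop
      vertex 26.0 13.0 19.0
      vertex 6.5 24.3 19.0
      vertex 0.8 17.4 19.0
    endloop
  endfacet
  facet normal 0.0000 0.0000 1.0000
    outer loop
      vertex 26.0 13.0 19.0
      vertex 0.8 17.4 19.0
      vertex 0.8 8.6 19.0
    endloop
  endfacet
  facet normal 0.0000 0.0000 1.0000
    outer loop
      vertex 26.0 13.0 19.0
      vertex 0.8 8.6 19.0
      vertex 6.5 1.7 19.0
    endloop
  endfacet
  facet normal 0.0000 0.0000 1.0000
    outer loop
      vertex 26.0 13.0 19.0
      vertex 6.5 1.7 19.0
      vertex 15.3 0.2 19.0
    endloop
  endfacet
  facet normal 0.0000 0.0000 1.0000
    outer loop
      vertex 26.0 13.0 19.0
      vertex 15.3 0.2 19.0
      vertex 23.0 4.6 19.0
    endloop
  endfacet
  facet normal 0.9417 0.3363 0.0000
    outer loop
      vertex 26.0 13.0 0.0
      vertex 23.0 21.4 0.0
      vertex 23.0 21.4 19.0
    endloop
  endfacet
  facet normal 0.9417 0.3363 0.0000
    outer loop
      vertex 26.0 13.0 0.0
      vertex 23.0 21.4 19.0
      vertex 26.0 13.0 19.0
    endloop
  endfacet
  facet normal 0.4961 0.8682 0.0000
    outer loop
      vertex 23.0 21.4 0.0
      vertex 15.3 25.8 0.0
      vertex 15.3 25.8 19.0
    endloop
  endfacet
  facet normal 0.4961 0.8682 0.0000
    outer loop
      vertex 23.0 21.4 0.0
      vertex 15.3 25.8 19.0
      vertex 23.0 21.4 19.0
    endloop
  endfacet
  facet normal -0.1680 0.9858 0.0000
    outer loop
      vertex 15.3 25.8 0.0
      vertex 6.5 24.3 0.0
      vertex 6.5 24.3 19.0
    endloop
  endfacet
  facet normal -0.1680 0.9858 0.0000
    outer loop
      vertex 15.3 25.8 0.0
      vertex 6.5 24.3 19.0
      vertex 15.3 25.8 19.0
    endloop
  endfacet
  facet normal -0.7710 0.6369 0.0000
    outer loop
      vertex 6.5 24.3 0.0
      vertex 0.8 17.4 0.0
      vertex 0.8 17.4 19.0
    endloop
  endfacet
  facet normal -0.7710 0.6369 0.0000
    outer loop
      vertex 6.5 24.3 0.0
      vertex 0.8 17.4 19.0
      vertex 6.5 24.3 19.0
    endloop
  endfacet
  facet normal -1.0000 0.0000 0.0000
    outer loop
      vertex 0.8 17.4 0.0
      vertex 0.8 8.6 0.0
      vertex 0.8 8.6 19.0
    endloop
  endfacet
  facet normal -1.0000 0.0000 0.0000
    outer loop
      vertex 0.8 17.4 0.0
      vertex 0.8 8.6 19.0
      vertex 0.8 17.4 19.0
    endloop
  endfacet
  facet normal -0.7710 -0.6369 0.0000
    outer loop
      vertex 0.8 8.6 0.0
      vertex 6.5 1.7 0.0
      vertex 6.5 1.7 19.0
    endloop
  endfacet
  facet normal -0.7710 -0.6369 0.0000
    outer loop
      vertex 0.8 8.6 0.0
      vertex 6.5 1.7 19.0
      vertex 0.8 8.6 19.0
    endloop
  endfacet
  facet normal -0.1680 -0.9858 0.0000
    outer loop
      vertex 6.5 1.7 0.0
      vertex 15.3 0.2 0.0
      vertex 15.3 0.2 19.0
    endloop
  endfacet
  facet normal -0.1680 -0.9858 0.0000
    outer loop
      vertex 6.5 1.7 0.0
      vertex 15.3 0.2 19.0
      vertex 6.5 1.7 19.0
    endloop
  endfacet
  facet normal 0.4961 -0.8682 0.0000
    outer loop
      vertex 15.3 0.2 0.0
      vertex 23.0 4.6 0.0
      vertex 23.0 4.6 19.0
    endloop
  endfacet
  facet normal 0.4961 -0.8682 0.0000
    outer loop
      vertex 15.3 0.2 0.0
      vertex 23.0 4.6 19.0
      vertex 15.3 0.2 19.0
    endloop
  endfacet
  facet normal 0.9417 -0.3363 0.0000
    outer loop
      vertex 23.0 4.6 0.0
      vertex 26.0 13.0 0.0
      vertex 26.0 13.0 19.0
    endloop
  endfacet
  facet normal 0.9417 -0.3363 0.0000
    outer loop
      vertex 23.0 4.6 0.0
      vertex 26.0 13.0 19.0
      vertex 23.0 4.6 19.0
    endloop
  endfacet
endsolid part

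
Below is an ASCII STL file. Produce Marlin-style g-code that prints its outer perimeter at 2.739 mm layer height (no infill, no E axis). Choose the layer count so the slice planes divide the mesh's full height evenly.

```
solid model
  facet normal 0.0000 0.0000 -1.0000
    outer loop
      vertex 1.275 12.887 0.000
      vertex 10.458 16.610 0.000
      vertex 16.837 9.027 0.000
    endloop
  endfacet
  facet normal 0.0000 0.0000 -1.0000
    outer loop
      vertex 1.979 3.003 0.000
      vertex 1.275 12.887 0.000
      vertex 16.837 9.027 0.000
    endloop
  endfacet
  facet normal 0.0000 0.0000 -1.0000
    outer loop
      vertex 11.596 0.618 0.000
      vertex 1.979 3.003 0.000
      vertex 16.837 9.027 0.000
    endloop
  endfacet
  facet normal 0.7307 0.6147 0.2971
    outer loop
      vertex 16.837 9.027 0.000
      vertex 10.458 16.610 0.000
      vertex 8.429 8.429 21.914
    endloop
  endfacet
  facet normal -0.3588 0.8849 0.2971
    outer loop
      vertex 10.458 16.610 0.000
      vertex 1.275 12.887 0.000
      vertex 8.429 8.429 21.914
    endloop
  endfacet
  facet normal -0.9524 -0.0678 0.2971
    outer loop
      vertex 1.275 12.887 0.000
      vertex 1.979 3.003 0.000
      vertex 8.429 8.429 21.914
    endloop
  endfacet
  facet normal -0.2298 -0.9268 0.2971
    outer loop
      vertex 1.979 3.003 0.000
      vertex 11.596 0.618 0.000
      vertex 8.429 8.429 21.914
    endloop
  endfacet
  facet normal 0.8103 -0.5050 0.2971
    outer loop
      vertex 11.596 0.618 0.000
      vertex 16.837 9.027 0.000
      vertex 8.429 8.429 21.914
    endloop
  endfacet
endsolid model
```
; perimeter-only toolpath
G21 ; units = mm
G90 ; absolute positioning
G28 ; home
; layer 1
G0 Z2.739
G0 X15.786 Y8.952
G1 X10.204 Y15.587
G1 X2.169 Y12.330
G1 X2.785 Y3.681
G1 X11.200 Y1.594
G1 X15.786 Y8.952
; layer 2
G0 Z5.479
G0 X14.735 Y8.877
G1 X9.951 Y14.565
G1 X3.063 Y11.773
G1 X3.591 Y4.360
G1 X10.804 Y2.571
G1 X14.735 Y8.877
; layer 3
G0 Z8.218
G0 X13.684 Y8.803
G1 X9.697 Y13.542
G1 X3.958 Y11.215
G1 X4.398 Y5.038
G1 X10.408 Y3.547
G1 X13.684 Y8.803
; layer 4
G0 Z10.957
G0 X12.633 Y8.728
G1 X9.444 Y12.520
G1 X4.852 Y10.658
G1 X5.204 Y5.716
G1 X10.012 Y4.524
G1 X12.633 Y8.728
; layer 5
G0 Z13.696
G0 X11.582 Y8.653
G1 X9.190 Y11.497
G1 X5.746 Y10.101
G1 X6.010 Y6.394
G1 X9.617 Y5.500
G1 X11.582 Y8.653
; layer 6
G0 Z16.436
G0 X10.531 Y8.579
G1 X8.936 Y10.474
G1 X6.640 Y9.543
G1 X6.816 Y7.072
G1 X9.221 Y6.476
G1 X10.531 Y8.579
; layer 7
G0 Z19.175
G0 X9.480 Y8.504
G1 X8.683 Y9.452
G1 X7.535 Y8.986
G1 X7.623 Y7.751
G1 X8.825 Y7.453
G1 X9.480 Y8.504
M2 ; end

The solid is a regular 5-sided pyramid, base circumscribed radius ≈ 8.43 mm, apex at z ≈ 21.9 mm. Slicing at Δz = 2.739 mm — 8 equal slices spanning the solid's height, so layer i sits at z = i·h/8 — gives 7 non-empty perimeters. Each is a 5-segment closed polygon; G0 lifts to the layer z and rapids to the start vertex, then G1 traces the edges. The cross-section shrinks linearly with z (the slice at the apex is degenerate and omitted).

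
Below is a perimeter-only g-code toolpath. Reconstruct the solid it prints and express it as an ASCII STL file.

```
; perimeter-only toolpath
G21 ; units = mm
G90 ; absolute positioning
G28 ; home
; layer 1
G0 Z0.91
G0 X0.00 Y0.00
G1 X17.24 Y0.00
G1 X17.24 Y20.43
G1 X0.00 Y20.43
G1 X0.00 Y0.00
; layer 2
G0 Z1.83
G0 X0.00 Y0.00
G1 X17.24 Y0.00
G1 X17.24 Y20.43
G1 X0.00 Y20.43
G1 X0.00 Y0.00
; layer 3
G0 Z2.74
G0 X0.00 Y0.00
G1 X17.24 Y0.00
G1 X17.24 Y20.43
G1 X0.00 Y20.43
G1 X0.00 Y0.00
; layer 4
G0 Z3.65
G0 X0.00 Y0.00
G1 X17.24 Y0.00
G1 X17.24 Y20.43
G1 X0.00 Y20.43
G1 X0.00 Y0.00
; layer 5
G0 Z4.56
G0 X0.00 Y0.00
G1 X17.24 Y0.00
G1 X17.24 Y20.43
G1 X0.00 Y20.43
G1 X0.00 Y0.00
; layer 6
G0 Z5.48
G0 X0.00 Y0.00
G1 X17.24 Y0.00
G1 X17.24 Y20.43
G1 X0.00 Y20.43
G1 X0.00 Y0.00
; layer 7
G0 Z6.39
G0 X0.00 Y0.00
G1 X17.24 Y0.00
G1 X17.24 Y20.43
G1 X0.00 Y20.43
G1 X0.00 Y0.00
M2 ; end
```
solid part
  facet normal 0.0000 0.0000 -1.0000
    outer loop
      vertex 17.24 20.43 0.00
      vertex 17.24 0.00 0.00
      vertex 0.00 0.00 0.00
    endloop
  endfacet
  facet normal 0.0000 0.0000 -1.0000
    outer loop
      vertex 0.00 20.43 0.00
      vertex 17.24 20.43 0.00
      vertex 0.00 0.00 0.00
    endloop
  endfacet
  facet normal 0.0000 0.0000 1.0000
    outer loop
      vertex 0.00 0.00 6.39
      vertex 17.24 0.00 6.39
      vertex 17.24 20.43 6.39
    endloop
  endfacet
  facet normal 0.0000 0.0000 1.0000
    outer loop
      vertex 0.00 0.00 6.39
      vertex 17.24 20.43 6.39
      vertex 0.00 20.43 6.39
    endloop
  endfacet
  facet normal 0.0000 -1.0000 0.0000
    outer loop
      vertex 0.00 0.00 0.00
      vertex 17.24 0.00 0.00
      vertex 17.24 0.00 6.39
    endloop
  endfacet
  facet normal 0.0000 -1.0000 0.0000
    outer loop
      vertex 0.00 0.00 0.00
      vertex 17.24 0.00 6.39
      vertex 0.00 0.00 6.39
    endloop
  endfacet
  facet normal 0.0000 1.0000 0.0000
    outer loop
      vertex 17.24 20.43 6.39
      vertex 17.24 20.43 0.00
      vertex 0.00 20.43 0.00
    endloop
  endfacet
  facet normal 0.0000 1.0000 0.0000
    outer loop
      vertex 0.00 20.43 6.39
      vertex 17.24 20.43 6.39
      vertex 0.00 20.43 0.00
    endloop
  endfacet
  facet normal -1.0000 0.0000 0.0000
    outer loop
      vertex 0.00 20.43 6.39
      vertex 0.00 20.43 0.00
      vertex 0.00 0.00 0.00
    endloop
  endfacet
  facet normal -1.0000 0.0000 0.0000
    outer loop
      vertex 0.00 0.00 6.39
      vertex 0.00 20.43 6.39
      vertex 0.00 0.00 0.00
    endloop
  endfacet
  facet normal 1.0000 0.0000 0.0000
    outer loop
      vertex 17.24 0.00 0.00
      vertex 17.24 20.43 0.00
      vertex 17.24 20.43 6.39
    endloop
  endfacet
  facet normal 1.0000 0.0000 0.0000
    outer loop
      vertex 17.24 0.00 0.00
      vertex 17.24 20.43 6.39
      vertex 17.24 0.00 6.39
    endloop
  endfacet
endsolid part

The G0 Z moves step by Δz≈0.91 mm. Every layer's G1 loop is the same polygon, so the solid is a straight extrusion of it from z=0 to z≈6.39. Closing with flat bottom and top caps and triangulating gives 12 facets — a rectangular box, roughly 17.2 × 20.4 mm footprint and 6.39 mm tall.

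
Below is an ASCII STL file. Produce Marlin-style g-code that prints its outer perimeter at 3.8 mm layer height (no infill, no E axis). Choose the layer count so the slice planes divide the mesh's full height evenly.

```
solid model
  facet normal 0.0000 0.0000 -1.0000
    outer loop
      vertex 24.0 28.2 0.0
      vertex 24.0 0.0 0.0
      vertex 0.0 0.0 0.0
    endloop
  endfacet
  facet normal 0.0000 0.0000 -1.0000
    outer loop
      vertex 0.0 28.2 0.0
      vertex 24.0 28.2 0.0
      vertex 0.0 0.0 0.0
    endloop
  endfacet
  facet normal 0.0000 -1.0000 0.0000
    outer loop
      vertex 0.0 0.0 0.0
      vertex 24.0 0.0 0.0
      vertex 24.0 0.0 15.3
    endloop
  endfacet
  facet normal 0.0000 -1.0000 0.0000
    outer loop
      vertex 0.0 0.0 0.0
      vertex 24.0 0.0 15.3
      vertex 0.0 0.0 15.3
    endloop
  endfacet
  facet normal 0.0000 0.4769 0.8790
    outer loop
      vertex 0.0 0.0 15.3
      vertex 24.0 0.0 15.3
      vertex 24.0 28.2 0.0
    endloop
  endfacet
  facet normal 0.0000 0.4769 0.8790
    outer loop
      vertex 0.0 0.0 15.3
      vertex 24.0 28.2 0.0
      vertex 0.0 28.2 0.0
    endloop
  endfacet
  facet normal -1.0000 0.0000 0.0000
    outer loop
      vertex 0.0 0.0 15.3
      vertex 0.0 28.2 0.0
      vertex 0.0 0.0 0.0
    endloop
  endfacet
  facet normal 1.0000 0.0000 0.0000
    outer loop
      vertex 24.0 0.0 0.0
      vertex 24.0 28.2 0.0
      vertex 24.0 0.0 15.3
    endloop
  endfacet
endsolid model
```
; perimeter-only toolpath
G21 ; units = mm
G90 ; absolute positioning
G28 ; home
; layer 1
G0 Z3.8
G0 X0.0 Y0.0
G1 X24.0 Y0.0
G1 X24.0 Y21.1
G1 X0.0 Y21.1
G1 X0.0 Y0.0
; layer 2
G0 Z7.7
G0 X0.0 Y0.0
G1 X24.0 Y0.0
G1 X24.0 Y14.1
G1 X0.0 Y14.1
G1 X0.0 Y0.0
; layer 3
G0 Z11.5
G0 X0.0 Y0.0
G1 X24.0 Y0.0
G1 X24.0 Y7.0
G1 X0.0 Y7.0
G1 X0.0 Y0.0
M2 ; end

The solid is a wedge (ramp): 24 × 28.2 mm base, rising to 15.3 mm along the y=0 edge and sloping linearly to z=0 at y=28.2. Slicing at Δz = 3.8 mm — 4 equal slices spanning the solid's height, so layer i sits at z = i·h/4 — gives 3 non-empty perimeters. Each is a 4-segment closed polygon; G0 lifts to the layer z and rapids to the start vertex, then G1 traces the edges. The cross-section shrinks linearly with z (the slice at the apex is degenerate and omitted).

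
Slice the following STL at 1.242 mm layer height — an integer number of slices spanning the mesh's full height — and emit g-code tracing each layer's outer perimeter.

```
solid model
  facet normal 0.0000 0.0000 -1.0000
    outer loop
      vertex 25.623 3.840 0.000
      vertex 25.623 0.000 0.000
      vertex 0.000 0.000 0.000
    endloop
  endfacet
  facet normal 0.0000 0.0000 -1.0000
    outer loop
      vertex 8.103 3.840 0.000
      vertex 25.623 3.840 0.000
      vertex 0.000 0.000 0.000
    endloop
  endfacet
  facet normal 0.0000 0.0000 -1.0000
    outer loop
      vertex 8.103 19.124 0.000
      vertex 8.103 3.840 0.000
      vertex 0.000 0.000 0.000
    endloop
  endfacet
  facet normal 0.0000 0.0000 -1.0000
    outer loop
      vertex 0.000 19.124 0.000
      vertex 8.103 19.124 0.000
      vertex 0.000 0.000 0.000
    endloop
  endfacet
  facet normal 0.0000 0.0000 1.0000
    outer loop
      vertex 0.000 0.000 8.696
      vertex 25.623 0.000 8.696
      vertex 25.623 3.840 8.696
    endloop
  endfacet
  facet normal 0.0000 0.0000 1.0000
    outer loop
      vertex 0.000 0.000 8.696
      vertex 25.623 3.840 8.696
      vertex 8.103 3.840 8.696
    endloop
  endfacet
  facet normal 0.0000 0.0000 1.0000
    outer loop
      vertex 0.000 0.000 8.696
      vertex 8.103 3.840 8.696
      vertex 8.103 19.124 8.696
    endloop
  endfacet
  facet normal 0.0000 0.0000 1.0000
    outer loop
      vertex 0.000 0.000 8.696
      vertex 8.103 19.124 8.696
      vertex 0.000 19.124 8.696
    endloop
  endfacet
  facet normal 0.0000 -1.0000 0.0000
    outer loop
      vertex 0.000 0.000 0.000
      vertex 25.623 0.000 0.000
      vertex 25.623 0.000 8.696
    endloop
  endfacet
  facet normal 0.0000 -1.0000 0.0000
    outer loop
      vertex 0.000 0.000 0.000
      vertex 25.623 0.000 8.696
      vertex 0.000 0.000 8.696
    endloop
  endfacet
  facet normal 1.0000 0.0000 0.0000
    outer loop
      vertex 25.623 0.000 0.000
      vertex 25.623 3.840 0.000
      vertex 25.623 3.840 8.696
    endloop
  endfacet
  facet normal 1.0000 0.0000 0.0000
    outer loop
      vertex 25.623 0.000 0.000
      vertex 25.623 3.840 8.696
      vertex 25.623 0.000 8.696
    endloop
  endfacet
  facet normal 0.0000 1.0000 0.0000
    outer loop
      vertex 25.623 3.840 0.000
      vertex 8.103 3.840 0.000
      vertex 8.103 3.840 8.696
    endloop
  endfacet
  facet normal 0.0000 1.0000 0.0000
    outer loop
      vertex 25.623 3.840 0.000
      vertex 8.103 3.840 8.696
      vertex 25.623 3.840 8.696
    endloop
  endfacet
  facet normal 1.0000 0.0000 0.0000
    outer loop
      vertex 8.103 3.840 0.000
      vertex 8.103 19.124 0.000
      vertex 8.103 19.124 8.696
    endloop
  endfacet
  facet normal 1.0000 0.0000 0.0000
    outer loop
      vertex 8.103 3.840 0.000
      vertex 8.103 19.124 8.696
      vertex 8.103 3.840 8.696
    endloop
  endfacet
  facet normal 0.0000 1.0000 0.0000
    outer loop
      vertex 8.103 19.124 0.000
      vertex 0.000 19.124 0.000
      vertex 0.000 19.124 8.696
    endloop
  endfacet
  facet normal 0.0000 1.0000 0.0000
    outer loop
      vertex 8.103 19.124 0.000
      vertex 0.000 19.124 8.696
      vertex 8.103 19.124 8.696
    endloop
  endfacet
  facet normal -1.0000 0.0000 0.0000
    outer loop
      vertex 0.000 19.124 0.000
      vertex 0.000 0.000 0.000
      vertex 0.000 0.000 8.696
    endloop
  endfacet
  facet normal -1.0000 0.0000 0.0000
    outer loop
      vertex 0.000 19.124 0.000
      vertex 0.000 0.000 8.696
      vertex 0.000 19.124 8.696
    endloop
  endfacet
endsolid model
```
; perimeter-only toolpath
G21 ; units = mm
G90 ; absolute positioning
G28 ; home
; layer 1
G0 Z1.242
G0 X0.000 Y0.000
G1 X25.623 Y0.000
G1 X25.623 Y3.840
G1 X8.103 Y3.840
G1 X8.103 Y19.124
G1 X0.000 Y19.124
G1 X0.000 Y0.000
; layer 2
G0 Z2.485
G0 X0.000 Y0.000
G1 X25.623 Y0.000
G1 X25.623 Y3.840
G1 X8.103 Y3.840
G1 X8.103 Y19.124
G1 X0.000 Y19.124
G1 X0.000 Y0.000
; layer 3
G0 Z3.727
G0 X0.000 Y0.000
G1 X25.623 Y0.000
G1 X25.623 Y3.840
G1 X8.103 Y3.840
G1 X8.103 Y19.124
G1 X0.000 Y19.124
G1 X0.000 Y0.000
; layer 4
G0 Z4.969
G0 X0.000 Y0.000
G1 X25.623 Y0.000
G1 X25.623 Y3.840
G1 X8.103 Y3.840
G1 X8.103 Y19.124
G1 X0.000 Y19.124
G1 X0.000 Y0.000
; layer 5
G0 Z6.211
G0 X0.000 Y0.000
G1 X25.623 Y0.000
G1 X25.623 Y3.840
G1 X8.103 Y3.840
G1 X8.103 Y19.124
G1 X0.000 Y19.124
G1 X0.000 Y0.000
; layer 6
G0 Z7.454
G0 X0.000 Y0.000
G1 X25.623 Y0.000
G1 X25.623 Y3.840
G1 X8.103 Y3.840
G1 X8.103 Y19.124
G1 X0.000 Y19.124
G1 X0.000 Y0.000
; layer 7
G0 Z8.696
G0 X0.000 Y0.000
G1 X25.623 Y0.000
G1 X25.623 Y3.840
G1 X8.103 Y3.840
G1 X8.103 Y19.124
G1 X0.000 Y19.124
G1 X0.000 Y0.000
M2 ; end

The solid is an L-shaped prism: outer 25.6 × 19.1 mm, arm thicknesses ≈ 3.84 mm (horizontal) and 8.1 mm (vertical), extruded 8.7 mm in z. Slicing at Δz = 1.242 mm — 7 equal slices spanning the solid's height, so layer i sits at z = i·h/7 — gives 7 non-empty perimeters. Each is a 6-segment closed polygon; G0 lifts to the layer z and rapids to the start vertex, then G1 traces the edges.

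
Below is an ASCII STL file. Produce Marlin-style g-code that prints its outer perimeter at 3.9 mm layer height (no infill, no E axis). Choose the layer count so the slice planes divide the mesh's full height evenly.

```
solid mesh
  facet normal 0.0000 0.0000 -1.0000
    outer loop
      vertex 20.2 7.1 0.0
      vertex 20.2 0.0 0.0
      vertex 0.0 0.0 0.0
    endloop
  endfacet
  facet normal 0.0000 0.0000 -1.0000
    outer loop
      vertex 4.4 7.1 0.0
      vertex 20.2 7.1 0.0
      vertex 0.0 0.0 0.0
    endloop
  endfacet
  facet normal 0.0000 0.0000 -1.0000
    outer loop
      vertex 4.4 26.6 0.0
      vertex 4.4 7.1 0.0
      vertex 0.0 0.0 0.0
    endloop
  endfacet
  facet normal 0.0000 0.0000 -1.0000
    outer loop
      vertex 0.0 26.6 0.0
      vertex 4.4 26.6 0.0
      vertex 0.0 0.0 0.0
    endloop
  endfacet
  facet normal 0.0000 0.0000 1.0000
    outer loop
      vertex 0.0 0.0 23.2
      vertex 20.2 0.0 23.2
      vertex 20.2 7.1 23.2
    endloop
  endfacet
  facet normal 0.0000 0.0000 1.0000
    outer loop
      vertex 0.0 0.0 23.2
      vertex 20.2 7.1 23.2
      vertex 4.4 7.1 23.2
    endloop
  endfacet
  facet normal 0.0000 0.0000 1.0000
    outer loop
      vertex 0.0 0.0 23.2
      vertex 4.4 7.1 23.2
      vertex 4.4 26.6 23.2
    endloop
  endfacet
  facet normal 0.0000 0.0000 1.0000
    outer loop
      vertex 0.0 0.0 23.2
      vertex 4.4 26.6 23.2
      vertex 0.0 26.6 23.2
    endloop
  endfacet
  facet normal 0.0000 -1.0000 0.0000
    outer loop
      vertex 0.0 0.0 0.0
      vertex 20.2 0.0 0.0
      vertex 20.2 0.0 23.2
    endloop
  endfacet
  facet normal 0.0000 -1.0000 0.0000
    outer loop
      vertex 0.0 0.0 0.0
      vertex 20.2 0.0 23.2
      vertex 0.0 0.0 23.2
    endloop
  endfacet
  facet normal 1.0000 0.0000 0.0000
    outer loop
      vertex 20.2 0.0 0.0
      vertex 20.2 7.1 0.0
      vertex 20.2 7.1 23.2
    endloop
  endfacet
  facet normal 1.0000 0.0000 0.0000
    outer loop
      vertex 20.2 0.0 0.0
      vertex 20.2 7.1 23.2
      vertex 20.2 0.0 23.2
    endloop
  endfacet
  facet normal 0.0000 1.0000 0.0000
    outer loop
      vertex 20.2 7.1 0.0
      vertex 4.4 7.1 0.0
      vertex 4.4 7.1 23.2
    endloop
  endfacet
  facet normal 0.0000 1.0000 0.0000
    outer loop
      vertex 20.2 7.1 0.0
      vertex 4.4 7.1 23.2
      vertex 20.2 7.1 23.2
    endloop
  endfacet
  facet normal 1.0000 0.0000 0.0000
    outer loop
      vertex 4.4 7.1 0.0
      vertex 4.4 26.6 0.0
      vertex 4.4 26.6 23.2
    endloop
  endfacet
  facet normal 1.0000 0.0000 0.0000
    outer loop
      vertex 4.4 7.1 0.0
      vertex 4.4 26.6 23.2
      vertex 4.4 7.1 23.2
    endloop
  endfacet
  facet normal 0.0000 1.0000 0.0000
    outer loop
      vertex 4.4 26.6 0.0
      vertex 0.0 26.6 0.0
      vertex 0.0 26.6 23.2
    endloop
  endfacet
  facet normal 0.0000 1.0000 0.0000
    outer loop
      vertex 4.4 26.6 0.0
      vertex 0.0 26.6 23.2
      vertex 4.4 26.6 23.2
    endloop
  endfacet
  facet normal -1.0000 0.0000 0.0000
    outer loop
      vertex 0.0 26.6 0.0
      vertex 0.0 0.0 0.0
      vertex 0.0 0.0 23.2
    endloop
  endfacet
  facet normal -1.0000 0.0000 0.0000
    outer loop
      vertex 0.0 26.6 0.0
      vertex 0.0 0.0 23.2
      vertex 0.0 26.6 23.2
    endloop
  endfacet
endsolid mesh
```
; perimeter-only toolpath
G21 ; units = mm
G90 ; absolute positioning
G28 ; home
; layer 1
G0 Z3.9
G0 X0.0 Y0.0
G1 X20.2 Y0.0
G1 X20.2 Y7.1
G1 X4.4 Y7.1
G1 X4.4 Y26.6
G1 X0.0 Y26.6
G1 X0.0 Y0.0
; layer 2
G0 Z7.7
G0 X0.0 Y0.0
G1 X20.2 Y0.0
G1 X20.2 Y7.1
G1 X4.4 Y7.1
G1 X4.4 Y26.6
G1 X0.0 Y26.6
G1 X0.0 Y0.0
; layer 3
G0 Z11.6
G0 X0.0 Y0.0
G1 X20.2 Y0.0
G1 X20.2 Y7.1
G1 X4.4 Y7.1
G1 X4.4 Y26.6
G1 X0.0 Y26.6
G1 X0.0 Y0.0
; layer 4
G0 Z15.5
G0 X0.0 Y0.0
G1 X20.2 Y0.0
G1 X20.2 Y7.1
G1 X4.4 Y7.1
G1 X4.4 Y26.6
G1 X0.0 Y26.6
G1 X0.0 Y0.0
; layer 5
G0 Z19.3
G0 X0.0 Y0.0
G1 X20.2 Y0.0
G1 X20.2 Y7.1
G1 X4.4 Y7.1
G1 X4.4 Y26.6
G1 X0.0 Y26.6
G1 X0.0 Y0.0
; layer 6
G0 Z23.2
G0 X0.0 Y0.0
G1 X20.2 Y0.0
G1 X20.2 Y7.1
G1 X4.4 Y7.1
G1 X4.4 Y26.6
G1 X0.0 Y26.6
G1 X0.0 Y0.0
M2 ; end

The solid is an L-shaped prism: outer 20.2 × 26.6 mm, arm thicknesses ≈ 7.1 mm (horizontal) and 4.4 mm (vertical), extruded 23.2 mm in z. Slicing at Δz = 3.9 mm — 6 equal slices spanning the solid's height, so layer i sits at z = i·h/6 — gives 6 non-empty perimeters. Each is a 6-segment closed polygon; G0 lifts to the layer z and rapids to the start vertex, then G1 traces the edges.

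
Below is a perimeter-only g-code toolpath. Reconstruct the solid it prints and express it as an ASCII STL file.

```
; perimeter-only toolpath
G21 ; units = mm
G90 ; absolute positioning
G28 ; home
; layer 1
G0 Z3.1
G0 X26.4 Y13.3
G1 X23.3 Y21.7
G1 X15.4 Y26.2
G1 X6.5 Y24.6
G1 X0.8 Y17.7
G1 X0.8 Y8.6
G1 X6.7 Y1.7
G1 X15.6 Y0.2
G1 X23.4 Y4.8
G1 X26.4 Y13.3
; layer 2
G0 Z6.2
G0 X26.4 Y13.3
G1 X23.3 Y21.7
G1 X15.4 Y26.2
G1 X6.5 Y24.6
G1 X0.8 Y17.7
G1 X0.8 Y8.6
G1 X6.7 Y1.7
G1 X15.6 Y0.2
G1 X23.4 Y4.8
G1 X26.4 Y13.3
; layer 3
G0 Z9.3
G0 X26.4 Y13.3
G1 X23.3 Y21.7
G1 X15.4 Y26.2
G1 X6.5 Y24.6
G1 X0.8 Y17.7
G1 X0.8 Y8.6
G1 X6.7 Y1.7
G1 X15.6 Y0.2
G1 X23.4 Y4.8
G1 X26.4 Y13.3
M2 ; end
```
solid part
  facet normal 0.0000 0.0000 -1.0000
    outer loop
      vertex 15.4 26.2 0.0
      vertex 23.3 21.7 0.0
      vertex 26.4 13.3 0.0
    endloop
  endfacet
  facet normal 0.0000 0.0000 -1.0000
    outer loop
      vertex 6.5 24.6 0.0
      vertex 15.4 26.2 0.0
      vertex 26.4 13.3 0.0
    endloop
  endfacet
  facet normal 0.0000 0.0000 -1.0000
    outer loop
      vertex 0.8 17.7 0.0
      vertex 6.5 24.6 0.0
      vertex 26.4 13.3 0.0
    endloop
  endfacet
  facet normal 0.0000 0.0000 -1.0000
    outer loop
      vertex 0.8 8.6 0.0
      vertex 0.8 17.7 0.0
      vertex 26.4 13.3 0.0
    endloop
  endfacet
  facet normal 0.0000 0.0000 -1.0000
    outer loop
      vertex 6.7 1.7 0.0
      vertex 0.8 8.6 0.0
      vertex 26.4 13.3 0.0
    endloop
  endfacet
  facet normal 0.0000 0.0000 -1.0000
    outer loop
      vertex 15.6 0.2 0.0
      vertex 6.7 1.7 0.0
      vertex 26.4 13.3 0.0
    endloop
  endfacet
  facet normal 0.0000 0.0000 -1.0000
    outer loop
      vertex 23.4 4.8 0.0
      vertex 15.6 0.2 0.0
      vertex 26.4 13.3 0.0
    endloop
  endfacet
  facet normal 0.0000 0.0000 1.0000
    outer loop
      vertex 26.4 13.3 9.3
      vertex 23.3 21.7 9.3
      vertex 15.4 26.2 9.3
    endloop
  endfacet
  facet normal 0.0000 0.0000 1.0000
    outer loop
      vertex 26.4 13.3 9.3
      vertex 15.4 26.2 9.3
      vertex 6.5 24.6 9.3
    endloop
  endfacet
  facet normal 0.0000 0.0000 1.0000
    outer loop
      vertex 26.4 13.3 9.3
      vertex 6.5 24.6 9.3
      vertex 0.8 17.7 9.3
    endloop
  endfacet
  facet normal 0.0000 0.0000 1.0000
    outer loop
      vertex 26.4 13.3 9.3
      vertex 0.8 17.7 9.3
      vertex 0.8 8.6 9.3
    endloop
  endfacet
  facet normal 0.0000 0.0000 1.0000
    outer loop
      vertex 26.4 13.3 9.3
      vertex 0.8 8.6 9.3
      vertex 6.7 1.7 9.3
    endloop
  endfacet
  facet normal 0.0000 0.0000 1.0000
    outer loop
      vertex 26.4 13.3 9.3
      vertex 6.7 1.7 9.3
      vertex 15.6 0.2 9.3
    endloop
  endfacet
  facet normal 0.0000 0.0000 1.0000
    outer loop
      vertex 26.4 13.3 9.3
      vertex 15.6 0.2 9.3
      vertex 23.4 4.8 9.3
    endloop
  endfacet
  facet normal 0.9382 0.3462 0.0000
    outer loop
      vertex 26.4 13.3 0.0
      vertex 23.3 21.7 0.0
      vertex 23.3 21.7 9.3
    endloop
  endfacet
  facet normal 0.9382 0.3462 0.0000
    outer loop
      vertex 26.4 13.3 0.0
      vertex 23.3 21.7 9.3
      vertex 26.4 13.3 9.3
    endloop
  endfacet
  facet normal 0.4950 0.8689 0.0000
    outer loop
      vertex 23.3 21.7 0.0
      vertex 15.4 26.2 0.0
      vertex 15.4 26.2 9.3
    endloop
  endfacet
  facet normal 0.4950 0.8689 0.0000
    outer loop
      vertex 23.3 21.7 0.0
      vertex 15.4 26.2 9.3
      vertex 23.3 21.7 9.3
    endloop
  endfacet
  facet normal -0.1769 0.9842 0.0000
    outer loop
      vertex 15.4 26.2 0.0
      vertex 6.5 24.6 0.0
      vertex 6.5 24.6 9.3
    endloop
  endfacet
  facet normal -0.1769 0.9842 0.0000
    outer loop
      vertex 15.4 26.2 0.0
      vertex 6.5 24.6 9.3
      vertex 15.4 26.2 9.3
    endloop
  endfacet
  facet normal -0.7710 0.6369 0.0000
    outer loop
      vertex 6.5 24.6 0.0
      vertex 0.8 17.7 0.0
      vertex 0.8 17.7 9.3
    endloop
  endfacet
  facet normal -0.7710 0.6369 0.0000
    outer loop
      vertex 6.5 24.6 0.0
      vertex 0.8 17.7 9.3
      vertex 6.5 24.6 9.3
    endloop
  endfacet
  facet normal -1.0000 0.0000 0.0000
    outer loop
      vertex 0.8 17.7 0.0
      vertex 0.8 8.6 0.0
      vertex 0.8 8.6 9.3
    endloop
  endfacet
  facet normal -1.0000 0.0000 0.0000
    outer loop
      vertex 0.8 17.7 0.0
      vertex 0.8 8.6 9.3
      vertex 0.8 17.7 9.3
    endloop
  endfacet
  facet normal -0.7600 -0.6499 0.0000
    outer loop
      vertex 0.8 8.6 0.0
      vertex 6.7 1.7 0.0
      vertex 6.7 1.7 9.3
    endloop
  endfacet
  facet normal -0.7600 -0.6499 0.0000
    outer loop
      vertex 0.8 8.6 0.0
      vertex 6.7 1.7 9.3
      vertex 0.8 8.6 9.3
    endloop
  endfacet
  facet normal -0.1662 -0.9861 0.0000
    outer loop
      vertex 6.7 1.7 0.0
      vertex 15.6 0.2 0.0
      vertex 15.6 0.2 9.3
    endloop
  endfacet
  facet normal -0.1662 -0.9861 0.0000
    outer loop
      vertex 6.7 1.7 0.0
      vertex 15.6 0.2 9.3
      vertex 6.7 1.7 9.3
    endloop
  endfacet
  facet normal 0.5080 -0.8614 0.0000
    outer loop
      vertex 15.6 0.2 0.0
      vertex 23.4 4.8 0.0
      vertex 23.4 4.8 9.3
    endloop
  endfacet
  facet normal 0.5080 -0.8614 0.0000
    outer loop
      vertex 15.6 0.2 0.0
      vertex 23.4 4.8 9.3
      vertex 15.6 0.2 9.3
    endloop
  endfacet
  facet normal 0.9430 -0.3328 0.0000
    outer loop
      vertex 23.4 4.8 0.0
      vertex 26.4 13.3 0.0
      vertex 26.4 13.3 9.3
    endloop
  endfacet
  facet normal 0.9430 -0.3328 0.0000
    outer loop
      vertex 23.4 4.8 0.0
      vertex 26.4 13.3 9.3
      vertex 23.4 4.8 9.3
    endloop
  endfacet
endsolid part

The G0 Z moves step by Δz≈3.1 mm. Every layer's G1 loop is the same polygon, so the solid is a straight extrusion of it from z=0 to z≈9.3. Closing with flat bottom and top caps and triangulating gives 32 facets — a regular 9-sided prism (a cylinder approximated with 9 flat sides), circumscribed radius ≈ 13.2 mm, height ≈ 9.3 mm.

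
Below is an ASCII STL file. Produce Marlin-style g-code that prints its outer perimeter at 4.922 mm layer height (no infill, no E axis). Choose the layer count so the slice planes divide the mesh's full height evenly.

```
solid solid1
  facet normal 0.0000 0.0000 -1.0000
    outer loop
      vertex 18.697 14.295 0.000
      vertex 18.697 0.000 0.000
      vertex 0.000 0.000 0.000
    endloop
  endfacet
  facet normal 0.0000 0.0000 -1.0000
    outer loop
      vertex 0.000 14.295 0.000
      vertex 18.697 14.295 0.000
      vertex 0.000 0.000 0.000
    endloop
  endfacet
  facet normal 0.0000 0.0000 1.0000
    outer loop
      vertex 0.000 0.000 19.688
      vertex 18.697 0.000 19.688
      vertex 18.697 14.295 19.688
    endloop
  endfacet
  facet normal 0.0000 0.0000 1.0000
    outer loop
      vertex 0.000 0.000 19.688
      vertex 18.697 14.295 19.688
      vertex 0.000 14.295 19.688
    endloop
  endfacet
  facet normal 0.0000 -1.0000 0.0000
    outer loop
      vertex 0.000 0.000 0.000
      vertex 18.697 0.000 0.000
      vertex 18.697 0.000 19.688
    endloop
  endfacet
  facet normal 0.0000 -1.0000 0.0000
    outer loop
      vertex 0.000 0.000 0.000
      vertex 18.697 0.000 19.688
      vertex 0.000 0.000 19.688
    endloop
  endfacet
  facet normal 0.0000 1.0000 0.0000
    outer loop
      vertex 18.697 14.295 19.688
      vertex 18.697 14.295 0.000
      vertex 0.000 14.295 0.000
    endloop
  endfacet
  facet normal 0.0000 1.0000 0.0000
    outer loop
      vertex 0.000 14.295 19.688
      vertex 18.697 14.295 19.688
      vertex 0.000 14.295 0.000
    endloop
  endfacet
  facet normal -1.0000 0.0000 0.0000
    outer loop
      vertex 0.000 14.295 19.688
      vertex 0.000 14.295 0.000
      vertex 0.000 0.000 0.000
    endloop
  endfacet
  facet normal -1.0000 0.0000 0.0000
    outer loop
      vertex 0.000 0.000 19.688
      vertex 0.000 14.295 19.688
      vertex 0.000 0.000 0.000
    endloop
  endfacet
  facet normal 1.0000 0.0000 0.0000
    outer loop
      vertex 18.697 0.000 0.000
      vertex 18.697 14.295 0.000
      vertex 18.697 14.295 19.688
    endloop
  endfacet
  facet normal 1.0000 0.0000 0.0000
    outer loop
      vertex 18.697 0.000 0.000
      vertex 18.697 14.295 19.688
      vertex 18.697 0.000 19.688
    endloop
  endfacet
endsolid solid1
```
; perimeter-only toolpath
G21 ; units = mm
G90 ; absolute positioning
G28 ; home
; layer 1
G0 Z4.922
G0 X0.000 Y0.000
G1 X18.697 Y0.000
G1 X18.697 Y14.295
G1 X0.000 Y14.295
G1 X0.000 Y0.000
; layer 2
G0 Z9.844
G0 X0.000 Y0.000
G1 X18.697 Y0.000
G1 X18.697 Y14.295
G1 X0.000 Y14.295
G1 X0.000 Y0.000
; layer 3
G0 Z14.766
G0 X0.000 Y0.000
G1 X18.697 Y0.000
G1 X18.697 Y14.295
G1 X0.000 Y14.295
G1 X0.000 Y0.000
; layer 4
G0 Z19.688
G0 X0.000 Y0.000
G1 X18.697 Y0.000
G1 X18.697 Y14.295
G1 X0.000 Y14.295
G1 X0.000 Y0.000
M2 ; end

The solid is a rectangular box, roughly 18.7 × 14.3 mm footprint and 19.7 mm tall. Slicing at Δz = 4.922 mm — 4 equal slices spanning the solid's height, so layer i sits at z = i·h/4 — gives 4 non-empty perimeters. Each is a 4-segment closed polygon; G0 lifts to the layer z and rapids to the start vertex, then G1 traces the edges.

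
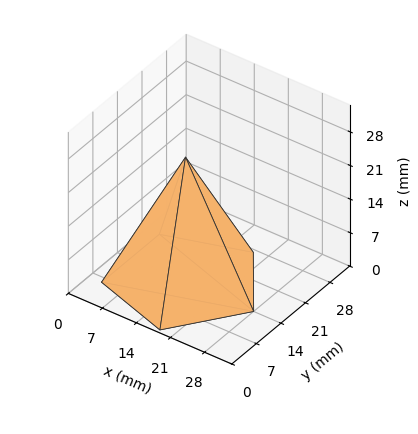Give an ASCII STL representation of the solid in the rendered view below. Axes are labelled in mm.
Reading the render: the shape is a regular 5-sided pyramid, base circumscribed radius ≈ 14 mm, apex at z ≈ 26 mm (dimensions read to the nearest mm from the axis ticks). For the STL, each face is triangulated and given an outward normal.

solid part
  facet normal 0.0000 0.0000 -1.0000
    outer loop
      vertex 2.67 22.23 0.00
      vertex 18.33 27.31 0.00
      vertex 28.00 14.00 0.00
    endloop
  endfacet
  facet normal 0.0000 0.0000 -1.0000
    outer loop
      vertex 2.67 5.77 0.00
      vertex 2.67 22.23 0.00
      vertex 28.00 14.00 0.00
    endloop
  endfacet
  facet normal 0.0000 0.0000 -1.0000
    outer loop
      vertex 18.33 0.69 0.00
      vertex 2.67 5.77 0.00
      vertex 28.00 14.00 0.00
    endloop
  endfacet
  facet normal 0.7417 0.5389 0.3994
    outer loop
      vertex 28.00 14.00 0.00
      vertex 18.33 27.31 0.00
      vertex 14.00 14.00 26.00
    endloop
  endfacet
  facet normal -0.2829 0.8721 0.3993
    outer loop
      vertex 18.33 27.31 0.00
      vertex 2.67 22.23 0.00
      vertex 14.00 14.00 26.00
    endloop
  endfacet
  facet normal -0.9167 0.0000 0.3995
    outer loop
      vertex 2.67 22.23 0.00
      vertex 2.67 5.77 0.00
      vertex 14.00 14.00 26.00
    endloop
  endfacet
  facet normal -0.2829 -0.8721 0.3993
    outer loop
      vertex 2.67 5.77 0.00
      vertex 18.33 0.69 0.00
      vertex 14.00 14.00 26.00
    endloop
  endfacet
  facet normal 0.7417 -0.5389 0.3994
    outer loop
      vertex 18.33 0.69 0.00
      vertex 28.00 14.00 0.00
      vertex 14.00 14.00 26.00
    endloop
  endfacet
endsolid part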